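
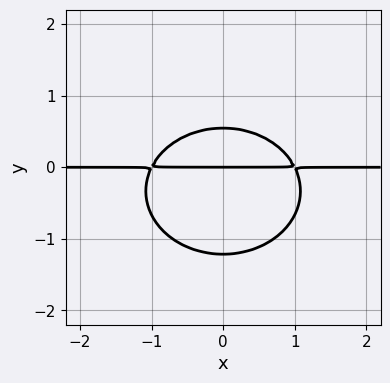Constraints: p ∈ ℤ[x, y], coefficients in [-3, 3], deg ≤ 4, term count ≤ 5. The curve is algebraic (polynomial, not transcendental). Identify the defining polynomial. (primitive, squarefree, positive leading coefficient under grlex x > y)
First, the degree is 3 — a generic line meets the curve in up to 3 points.
Next, symmetries: mirror symmetry x ↦ −x ⇒ only even powers of x.
Next, against the integer gridlines: the visible x-axis segment lies entirely on the curve; it meets the y-axis at y = 0 (among the integer gridlines).
Finally, together with the visible shape, these determine p as stated.

2*x^2*y + 3*y^3 + 2*y^2 - 2*y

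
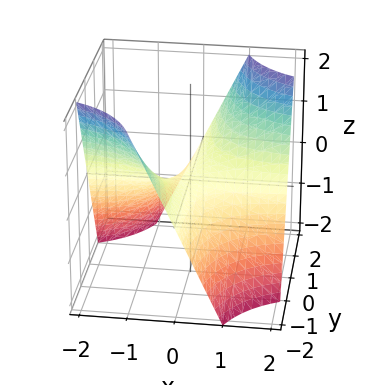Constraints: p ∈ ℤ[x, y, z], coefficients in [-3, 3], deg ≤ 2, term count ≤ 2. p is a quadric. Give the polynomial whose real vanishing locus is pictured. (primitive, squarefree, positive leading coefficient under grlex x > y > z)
x*y - z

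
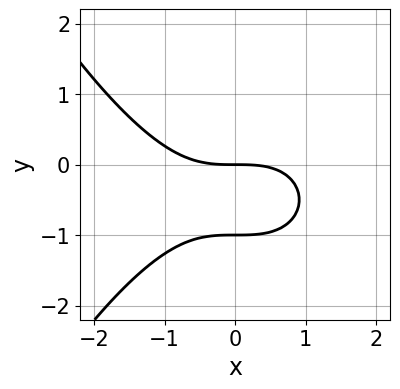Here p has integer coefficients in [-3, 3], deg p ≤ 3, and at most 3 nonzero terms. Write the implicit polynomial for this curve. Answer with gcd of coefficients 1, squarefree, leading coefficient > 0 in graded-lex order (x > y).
(a) Degree: a generic line meets the curve in up to 3 points, so deg p = 3.
(b) From the visible intercepts: one x-axis crossing is at x = 0; the y-axis gridline crossings are at y ∈ {-1, 0}.
(c) Solving for integer coefficients yields p as stated.

x^3 + 3*y^2 + 3*y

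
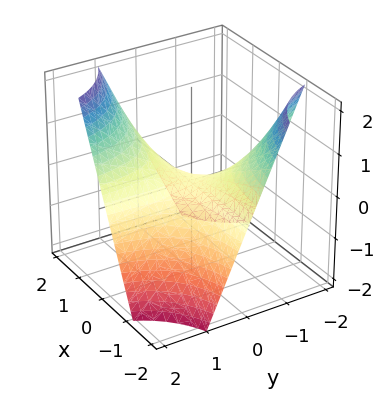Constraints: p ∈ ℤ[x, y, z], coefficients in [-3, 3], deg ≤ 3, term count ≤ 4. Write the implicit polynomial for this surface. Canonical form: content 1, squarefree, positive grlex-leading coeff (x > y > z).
First, deg p = 2.
Then, reading off the gridlines: every point of the x-axis in the box is on the surface; it crosses the z-axis at the gridline z = 0; every point of the y-axis in the box is on the surface.
Finally, putting this together gives p.

x*y - z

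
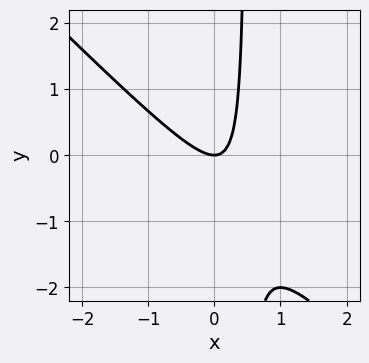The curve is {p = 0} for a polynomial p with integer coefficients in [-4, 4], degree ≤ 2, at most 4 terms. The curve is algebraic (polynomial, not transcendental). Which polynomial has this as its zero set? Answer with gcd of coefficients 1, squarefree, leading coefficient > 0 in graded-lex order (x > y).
2*x^2 + 2*x*y - y

(a) Degree: no degree-1 curve has this shape, so deg p = 2.
(b) Checking where it meets the axes: one x-axis crossing is at x = 0; one y-axis crossing is at y = 0.
(c) Assembling these constraints gives the stated polynomial.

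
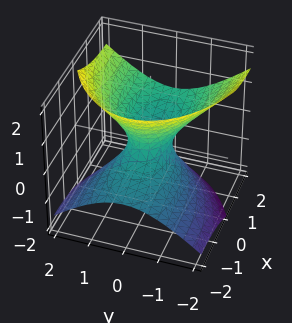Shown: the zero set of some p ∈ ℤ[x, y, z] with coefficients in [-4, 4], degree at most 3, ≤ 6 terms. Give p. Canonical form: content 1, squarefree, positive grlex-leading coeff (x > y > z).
First, deg p = 2.
Next, from the axis intercepts and sections: no z-intercept at any integer in the box; the x-axis gridline crossings are at x ∈ {-1, 1}.
Finally, these observations pin down the coefficients.

x^2 - 3*x*z + 3*y^2 - 3*z^2 - 1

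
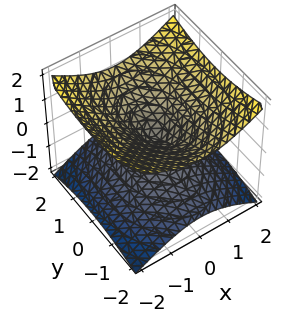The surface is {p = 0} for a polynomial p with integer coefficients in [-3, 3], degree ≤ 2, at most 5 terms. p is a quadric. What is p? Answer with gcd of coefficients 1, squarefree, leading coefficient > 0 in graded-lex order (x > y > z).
1. Degree: two nappes meeting at a single point; a quadric, so deg p = 2.
2. Symmetries: mirror symmetry y ↦ −y ⇒ only even powers of y; the x ↦ −x reflection is a symmetry, so x appears only in even powers; it's symmetric under z → −z, forcing even powers of z.
3. Observable constraints: one x-axis crossing is at x = 0; it crosses the y-axis at the gridline y = 0.
4. Matching integer coefficients to the picture gives p.

2*x^2 + y^2 - 3*z^2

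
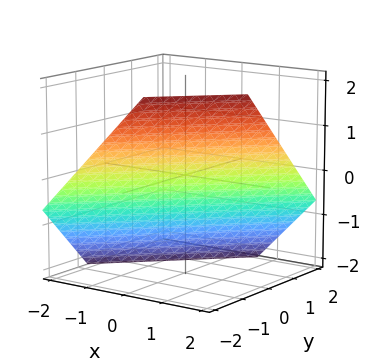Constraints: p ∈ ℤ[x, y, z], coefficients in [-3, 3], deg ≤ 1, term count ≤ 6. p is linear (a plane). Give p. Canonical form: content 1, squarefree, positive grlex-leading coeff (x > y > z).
3*x - 3*y - 3*z - 2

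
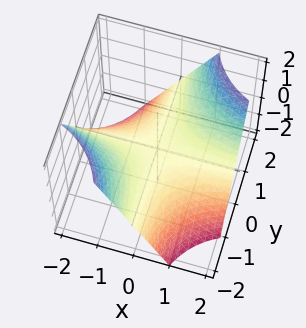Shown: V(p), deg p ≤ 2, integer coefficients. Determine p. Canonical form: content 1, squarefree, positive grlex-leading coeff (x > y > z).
x*y - z

1. deg p = 2. A saddle surface; a quadric.
2. Against the integer gridlines: the visible x-axis segment lies entirely on the surface; every point of the y-axis in the box is on the surface.
3. Solving for integer coefficients yields p as stated.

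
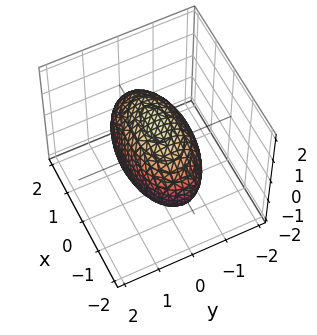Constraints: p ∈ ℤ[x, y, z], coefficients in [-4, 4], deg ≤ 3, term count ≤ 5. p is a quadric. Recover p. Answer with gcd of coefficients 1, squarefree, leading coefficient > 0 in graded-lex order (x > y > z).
x^2 + 3*y^2 + 2*z^2 - 3

(a) The degree is 2 — bounded and convex; a quadric.
(b) Symmetries: mirror symmetry y ↦ −y ⇒ only even powers of y; the z ↦ −z reflection is a symmetry, so z appears only in even powers; it's symmetric under x → −x, forcing even powers of x.
(c) Reading off the gridlines: among the integer gridlines, it crosses the y-axis at y ∈ {-1, 1}.
(d) Matching integer coefficients to the picture gives p.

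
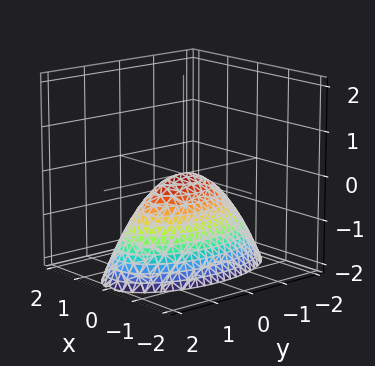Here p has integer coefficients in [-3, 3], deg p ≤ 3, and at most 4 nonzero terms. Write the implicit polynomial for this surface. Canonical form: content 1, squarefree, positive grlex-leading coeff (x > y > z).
3*x^2 + y^2 + 2*z

(a) The degree is 2 — a paraboloid; a quadric.
(b) Symmetries: mirror symmetry y ↦ −y ⇒ only even powers of y; mirror symmetry x ↦ −x ⇒ only even powers of x.
(c) Observable constraints: it meets the x-axis at x = 0 (among the integer gridlines); it crosses the z-axis at the gridline z = 0.
(d) Matching integer coefficients to the picture gives p.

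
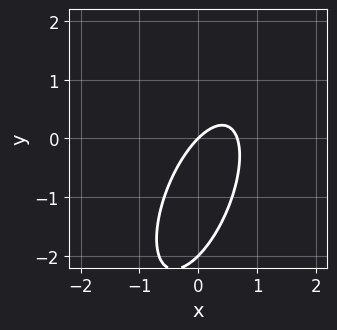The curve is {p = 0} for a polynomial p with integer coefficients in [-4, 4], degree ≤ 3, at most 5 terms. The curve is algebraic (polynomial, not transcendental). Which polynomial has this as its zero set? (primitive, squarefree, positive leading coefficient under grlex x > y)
3*x^2 - 2*x*y + y^2 - 2*x + 2*y

Degree: a generic line meets the curve in up to 2 points, so deg p = 2.
Observable constraints: among the integer gridlines, it crosses the y-axis at y ∈ {-2, 0}; one x-axis crossing is at x = 0.
These observations pin down the coefficients.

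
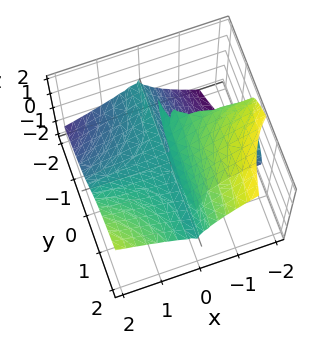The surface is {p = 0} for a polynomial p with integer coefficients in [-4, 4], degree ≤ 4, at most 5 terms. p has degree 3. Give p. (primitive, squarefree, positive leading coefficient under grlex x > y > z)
2*x^2*y - 2*z^3 - 3*x*z

First, the degree is 3 — a generic line meets the surface in up to 3 points.
Next, reading off the gridlines: every point of the y-axis in the box is on the surface; it meets the z-axis at z = 0 (among the integer gridlines); the visible x-axis segment lies entirely on the surface.
Finally, fitting integer coefficients to these (and the overall shape) gives p.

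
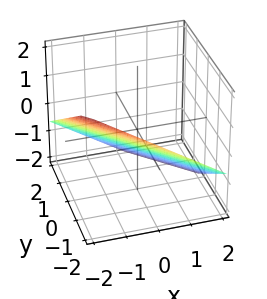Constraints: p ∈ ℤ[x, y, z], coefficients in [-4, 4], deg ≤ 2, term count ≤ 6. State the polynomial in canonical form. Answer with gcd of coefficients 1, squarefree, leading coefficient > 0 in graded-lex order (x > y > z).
1. The degree is 1 — the surface is flat (a plane).
2. Observable constraints: one x-axis crossing is at x = -1; one y-axis crossing is at y = -1.
3. Matching integer coefficients to the picture gives p.

2*x + 2*y + 3*z + 2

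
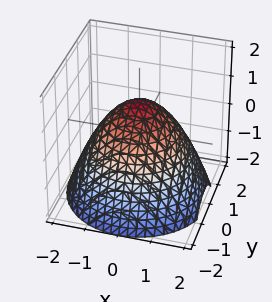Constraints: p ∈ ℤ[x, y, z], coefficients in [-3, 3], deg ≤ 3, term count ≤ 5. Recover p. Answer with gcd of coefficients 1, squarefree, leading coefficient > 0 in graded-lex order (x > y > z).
2*x^2 + 2*y^2 + 3*z - 3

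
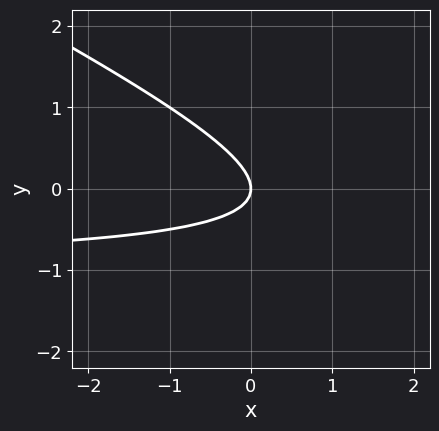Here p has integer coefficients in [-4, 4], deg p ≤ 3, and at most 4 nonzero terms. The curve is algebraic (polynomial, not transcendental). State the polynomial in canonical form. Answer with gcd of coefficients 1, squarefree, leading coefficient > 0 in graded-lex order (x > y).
x*y + 2*y^2 + x

Degree: the shape is more complex than any degree-1 curve, so deg p = 2.
From the axis intercepts and sections: it crosses the y-axis at the gridline y = 0; it crosses the x-axis at the gridline x = 0.
Together with the visible shape, these determine p as stated.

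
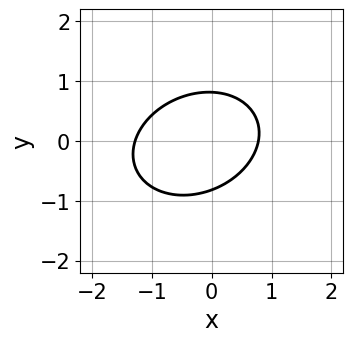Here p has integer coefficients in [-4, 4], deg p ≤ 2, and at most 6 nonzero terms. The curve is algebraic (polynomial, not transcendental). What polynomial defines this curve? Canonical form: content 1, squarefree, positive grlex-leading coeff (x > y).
2*x^2 - x*y + 3*y^2 + x - 2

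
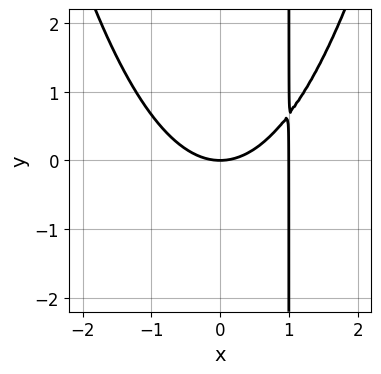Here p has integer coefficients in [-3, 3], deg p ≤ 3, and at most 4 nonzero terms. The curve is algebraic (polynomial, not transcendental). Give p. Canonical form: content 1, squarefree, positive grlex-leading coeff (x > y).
2*x^3 - 2*x^2 - 3*x*y + 3*y

First, degree: no degree-2 curve has this shape, so deg p = 3.
Then, from the axis intercepts and sections: among the integer gridlines, it crosses the x-axis at x ∈ {0, 1}; it crosses the y-axis at the gridline y = 0.
Finally, matching integer coefficients to the picture gives p.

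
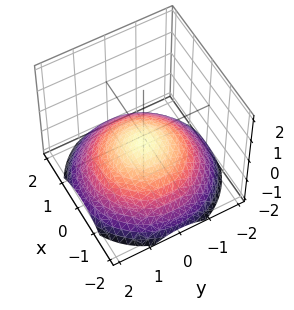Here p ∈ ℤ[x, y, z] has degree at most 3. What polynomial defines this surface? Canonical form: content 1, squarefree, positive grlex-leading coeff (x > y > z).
x^2 + y^2 + 3*z + 1

First, the degree is 2 — no degree-1 surface has this shape.
Then, symmetries: rotational symmetry about the z-axis ⇒ p depends on x, y only through x² + y².
Next, from the visible intercepts: a circular section at z = -1 has radius between 1 and 2; no x-intercept at any integer in the box.
Finally, matching integer coefficients to the picture gives p.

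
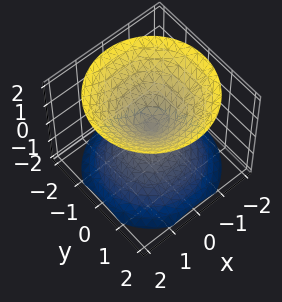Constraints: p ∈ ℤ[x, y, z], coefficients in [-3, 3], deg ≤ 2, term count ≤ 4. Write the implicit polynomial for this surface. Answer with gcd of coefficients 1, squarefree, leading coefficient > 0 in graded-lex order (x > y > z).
x^2 + y^2 - z^2

(a) The picture has 2 separate pieces.
(b) deg p = 2.
(c) Symmetries: mirror symmetry z ↦ −z ⇒ only even powers of z; every cross-section ⟂ z is a circle, so x, y appear only via x² + y².
(d) Observable constraints: a circular section at z = -1 has radius exactly 1; it crosses the x-axis at the gridline x = 0; one y-axis crossing is at y = 0; it meets the z-axis at z = 0 (among the integer gridlines).
(e) These observations pin down the coefficients.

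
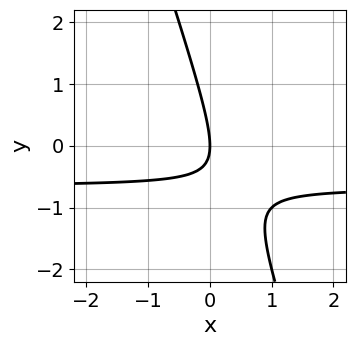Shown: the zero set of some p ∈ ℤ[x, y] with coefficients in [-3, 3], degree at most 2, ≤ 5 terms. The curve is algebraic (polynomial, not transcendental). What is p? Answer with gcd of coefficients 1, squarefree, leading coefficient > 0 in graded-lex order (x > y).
1. The degree is 2 — no degree-1 curve has this shape.
2. Against the integer gridlines: one y-axis crossing is at y = 0; one x-axis crossing is at x = 0.
3. The integer polynomial consistent with all of this is the stated p.

3*x*y + y^2 + 2*x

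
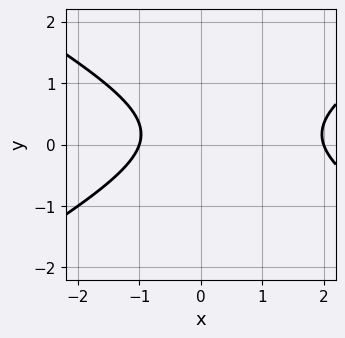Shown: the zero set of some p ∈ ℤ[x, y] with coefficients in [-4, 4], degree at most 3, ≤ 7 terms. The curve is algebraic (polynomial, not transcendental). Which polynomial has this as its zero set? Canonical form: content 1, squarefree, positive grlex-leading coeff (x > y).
x^2 - 3*y^2 - x + y - 2

(a) The degree is 2 — no degree-1 curve has this shape.
(b) From the axis intercepts and sections: the curve avoids every integer y-axis point in the box; among the integer gridlines, it crosses the x-axis at x ∈ {-1, 2}.
(c) The integer polynomial consistent with all of this is the stated p.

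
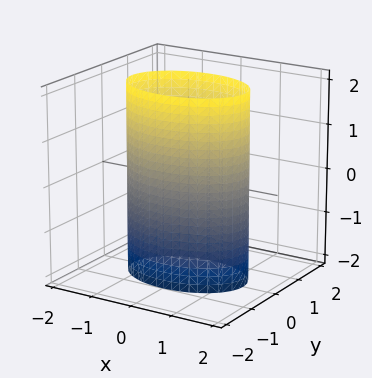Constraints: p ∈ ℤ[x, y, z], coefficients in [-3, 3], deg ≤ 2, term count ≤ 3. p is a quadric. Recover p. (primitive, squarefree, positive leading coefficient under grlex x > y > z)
x^2 + 2*y^2 - 2

First, the degree is 2 — constant cross-section along one axis; a quadric.
Next, symmetries: mirror symmetry z ↦ −z ⇒ only even powers of z; mirror symmetry y ↦ −y ⇒ only even powers of y; mirror symmetry x ↦ −x ⇒ only even powers of x.
Next, checking where it meets the axes: the y-axis gridline crossings are at y ∈ {-1, 1}; the surface avoids every integer z-axis point in the box.
Finally, solving for integer coefficients yields p as stated.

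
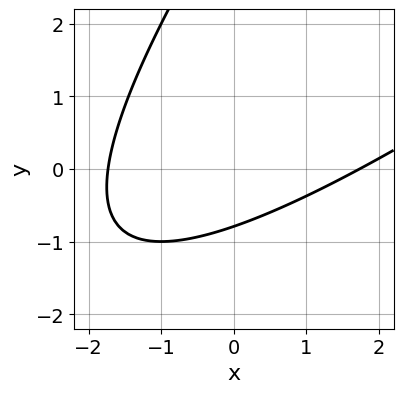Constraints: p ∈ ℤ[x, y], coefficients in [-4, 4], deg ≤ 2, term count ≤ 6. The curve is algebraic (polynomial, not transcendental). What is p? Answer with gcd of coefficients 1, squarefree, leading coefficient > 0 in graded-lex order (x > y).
1. The degree is 2 — no degree-1 curve has this shape.
2. The integer polynomial consistent with all of this is the stated p.

x^2 - 2*x*y + y^2 - 3*y - 3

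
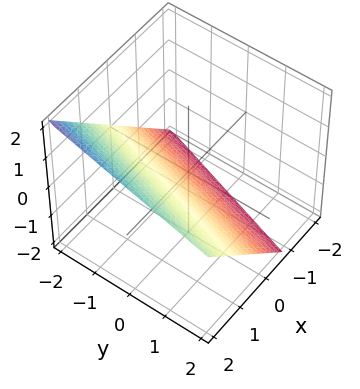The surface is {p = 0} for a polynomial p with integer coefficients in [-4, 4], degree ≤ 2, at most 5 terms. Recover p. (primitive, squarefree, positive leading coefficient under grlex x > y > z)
3*x - y - 3*z - 2

Degree: the surface is flat (a plane), so deg p = 1.
From the visible intercepts: it meets the y-axis at y = -2 (among the integer gridlines).
Solving for integer coefficients yields p as stated.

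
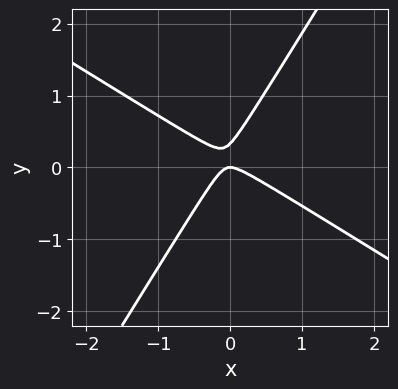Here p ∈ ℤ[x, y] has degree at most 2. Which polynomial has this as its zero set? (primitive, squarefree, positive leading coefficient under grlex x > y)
Degree: no degree-1 curve has this shape, so deg p = 2.
Reading off the gridlines: it meets the y-axis at y = 0 (among the integer gridlines); one x-axis crossing is at x = 0.
Matching integer coefficients to the picture gives p.

3*x^2 + 3*x*y - 3*y^2 + y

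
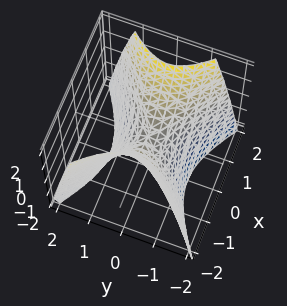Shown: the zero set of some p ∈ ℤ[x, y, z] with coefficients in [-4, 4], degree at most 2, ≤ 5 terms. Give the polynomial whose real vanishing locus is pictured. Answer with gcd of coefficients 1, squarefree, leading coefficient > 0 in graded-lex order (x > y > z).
(a) The degree is 2 — a saddle surface; a quadric.
(b) Symmetries: it's symmetric under y → −y, forcing even powers of y; mirror symmetry x ↦ −x ⇒ only even powers of x.
(c) Checking where it meets the axes: one z-axis crossing is at z = 0; it meets the x-axis at x = 0 (among the integer gridlines).
(d) Solving for integer coefficients yields p as stated.

2*x^2 - 3*y^2 - 2*z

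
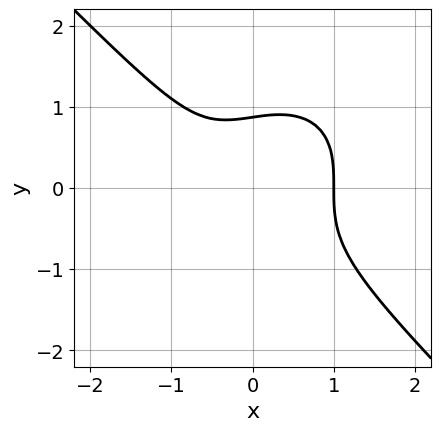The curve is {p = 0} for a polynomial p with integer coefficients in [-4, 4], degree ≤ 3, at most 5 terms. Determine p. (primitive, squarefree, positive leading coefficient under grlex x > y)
3*x^3 + 3*y^3 - x - 2

(a) deg p = 3. A generic line meets the curve in up to 3 points.
(b) Against the integer gridlines: it meets the x-axis at x = 1 (among the integer gridlines).
(c) Putting this together gives p.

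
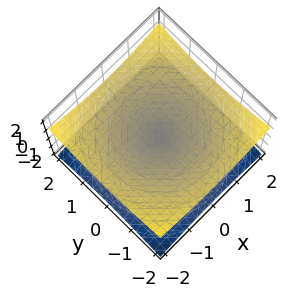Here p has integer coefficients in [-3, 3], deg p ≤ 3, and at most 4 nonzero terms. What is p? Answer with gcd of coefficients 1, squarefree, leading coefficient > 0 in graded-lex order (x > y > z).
First, deg p = 2.
Then, symmetries: mirror symmetry z ↦ −z ⇒ only even powers of z; every cross-section ⟂ z is a circle, so x, y appear only via x² + y².
Then, checking where it meets the axes: it crosses the z-axis at the gridline z = 0; it meets the x-axis at x = 0 (among the integer gridlines); a circular section at z = 1 has radius between 1 and 2.
Finally, the integer polynomial consistent with all of this is the stated p.

x^2 + y^2 - 3*z^2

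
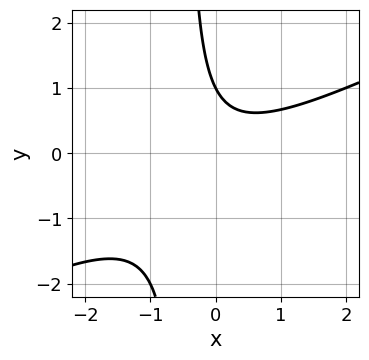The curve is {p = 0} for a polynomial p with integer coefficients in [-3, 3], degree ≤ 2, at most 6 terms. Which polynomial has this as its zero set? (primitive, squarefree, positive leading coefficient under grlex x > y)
x^2 - 2*x*y - y + 1

(a) The degree is 2 — a generic line meets the curve in up to 2 points.
(b) Reading off the gridlines: it misses every integer gridline on the x-axis; it crosses the y-axis at the gridline y = 1.
(c) Assembling these constraints gives the stated polynomial.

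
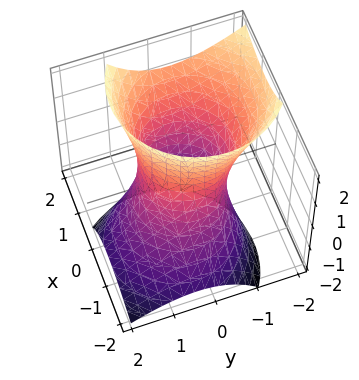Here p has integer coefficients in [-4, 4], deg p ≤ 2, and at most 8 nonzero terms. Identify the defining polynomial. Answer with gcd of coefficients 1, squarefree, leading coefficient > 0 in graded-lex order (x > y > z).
First, degree: the shape is more complex than any degree-1 surface, so deg p = 2.
Next, observable constraints: among the integer gridlines, it crosses the x-axis at x ∈ {-1, 1}; among the integer gridlines, it crosses the y-axis at y ∈ {-1, 1}; the surface avoids every integer z-axis point in the box.
Finally, matching integer coefficients to the picture gives p.

3*x^2 - 3*x*z + 3*y^2 + 2*y*z - z^2 - 3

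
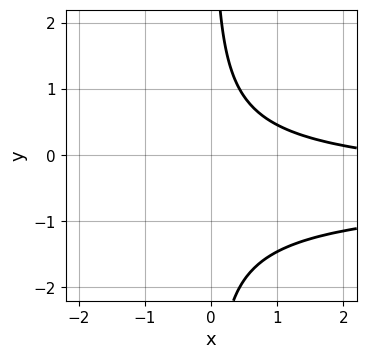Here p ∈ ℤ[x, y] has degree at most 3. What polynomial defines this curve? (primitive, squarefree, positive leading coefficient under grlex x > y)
3*x*y^2 + 3*x*y + x - 3

First, the degree is 3 — the shape is more complex than any degree-2 curve.
Next, from the axis intercepts and sections: it misses every integer gridline on the y-axis; it misses every integer gridline on the x-axis.
Finally, fitting integer coefficients to these (and the overall shape) gives p.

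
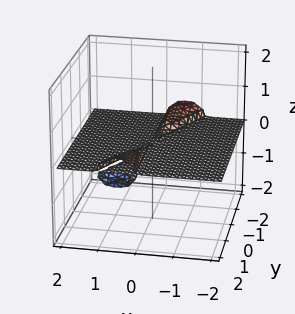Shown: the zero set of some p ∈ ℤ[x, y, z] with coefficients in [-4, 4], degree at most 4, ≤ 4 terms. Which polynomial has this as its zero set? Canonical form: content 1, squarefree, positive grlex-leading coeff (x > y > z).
1. There are 3 components. They look like related sheets of one shape, so recover p as a whole.
2. Degree: a generic line meets the surface in up to 3 points, so deg p = 3.
3. Reading off the gridlines: the visible y-axis segment lies entirely on the surface; every point of the x-axis in the box is on the surface; it meets the z-axis at z = 0 (among the integer gridlines).
4. Fitting integer coefficients to these (and the overall shape) gives p.

2*x^2*z - x*y*z + 3*z^3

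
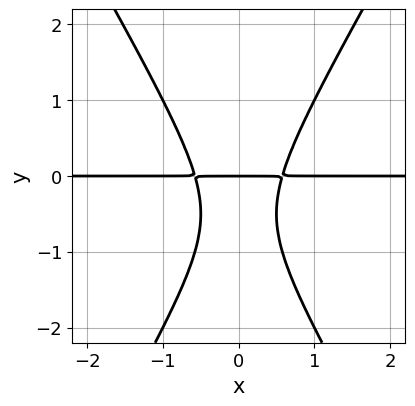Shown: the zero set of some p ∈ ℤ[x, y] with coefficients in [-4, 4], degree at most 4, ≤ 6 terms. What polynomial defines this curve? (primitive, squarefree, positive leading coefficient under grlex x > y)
1. Degree: the shape is more complex than any degree-2 curve, so deg p = 3.
2. Symmetries: mirror symmetry x ↦ −x ⇒ only even powers of x.
3. Checking where it meets the axes: every point of the x-axis in the box is on the curve; it crosses the y-axis at the gridline y = 0.
4. The integer polynomial consistent with all of this is the stated p.

3*x^2*y - y^3 - y^2 - y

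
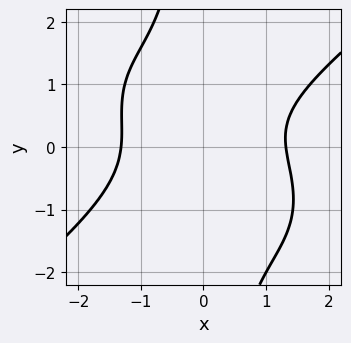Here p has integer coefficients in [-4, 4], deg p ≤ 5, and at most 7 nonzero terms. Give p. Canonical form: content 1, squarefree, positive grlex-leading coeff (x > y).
Degree: a generic line meets the curve in up to 4 points, so deg p = 4.
From the axis intercepts and sections: the curve avoids every integer y-axis point in the box.
Assembling these constraints gives the stated polynomial.

x^4 - 2*x*y^3 - 3*y^2 + y - 3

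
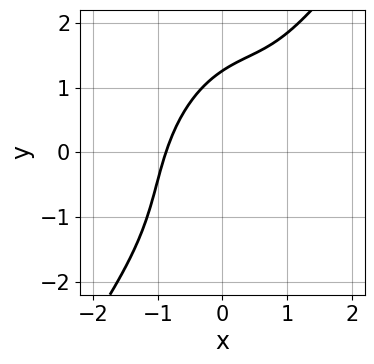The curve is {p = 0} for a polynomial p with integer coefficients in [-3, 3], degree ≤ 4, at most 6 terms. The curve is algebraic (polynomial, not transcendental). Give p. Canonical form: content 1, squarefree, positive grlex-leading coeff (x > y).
3*x^3 - 3*x^2*y + 2*x*y^2 - y^3 + 2

First, deg p = 3. A generic line meets the curve in up to 3 points.
Finally, matching integer coefficients to the picture gives p.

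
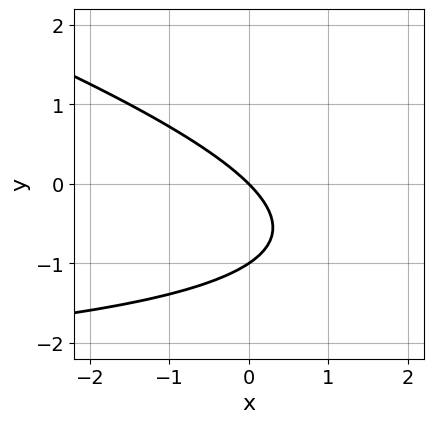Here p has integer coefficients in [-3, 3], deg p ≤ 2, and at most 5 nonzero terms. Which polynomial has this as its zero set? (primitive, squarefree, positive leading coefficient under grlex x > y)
(a) Degree: the shape is more complex than any degree-1 curve, so deg p = 2.
(b) Against the integer gridlines: among the integer gridlines, it crosses the y-axis at y ∈ {-1, 0}; one x-axis crossing is at x = 0.
(c) Matching integer coefficients to the picture gives p.

x*y + 3*y^2 + 3*x + 3*y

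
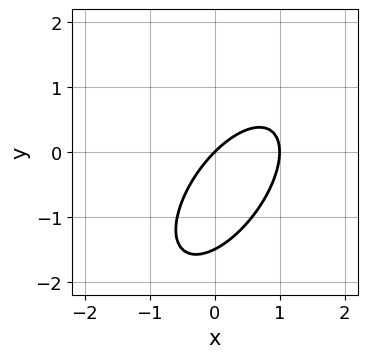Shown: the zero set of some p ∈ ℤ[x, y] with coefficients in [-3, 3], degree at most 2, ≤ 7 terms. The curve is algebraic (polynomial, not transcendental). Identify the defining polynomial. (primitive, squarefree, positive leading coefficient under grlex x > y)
(a) Degree: a generic line meets the curve in up to 2 points, so deg p = 2.
(b) From the visible intercepts: the x-axis gridline crossings are at x ∈ {0, 1}; it crosses the y-axis at the gridline y = 0.
(c) These observations pin down the coefficients.

3*x^2 - 3*x*y + 2*y^2 - 3*x + 3*y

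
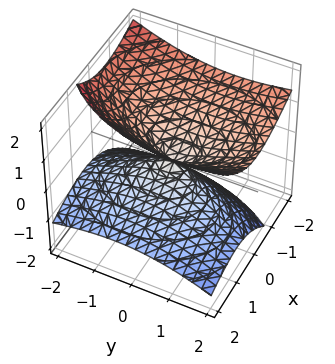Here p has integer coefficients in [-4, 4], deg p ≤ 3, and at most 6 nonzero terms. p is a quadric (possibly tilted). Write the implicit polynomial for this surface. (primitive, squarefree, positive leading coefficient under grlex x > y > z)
2*x^2 + 2*x*z + y^2 - y*z - 3*z^2

(a) The picture has 2 separate pieces. Treating them together as one polynomial.
(b) Degree: the shape is more complex than any degree-1 surface, so deg p = 2.
(c) From the visible intercepts: it crosses the z-axis at the gridline z = 0; one x-axis crossing is at x = 0; it meets the y-axis at y = 0 (among the integer gridlines).
(d) Putting this together gives p.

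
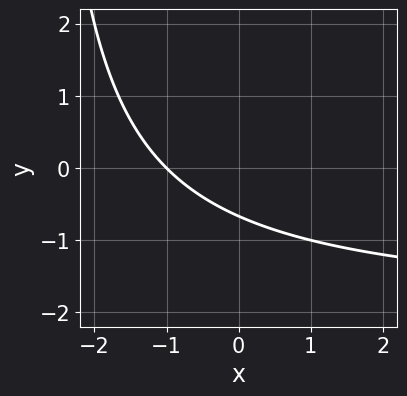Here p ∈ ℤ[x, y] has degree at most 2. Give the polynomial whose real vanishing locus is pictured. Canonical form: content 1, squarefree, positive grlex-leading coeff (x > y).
x*y + 2*x + 3*y + 2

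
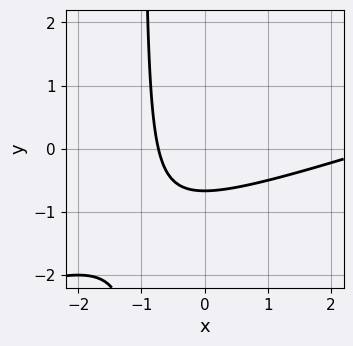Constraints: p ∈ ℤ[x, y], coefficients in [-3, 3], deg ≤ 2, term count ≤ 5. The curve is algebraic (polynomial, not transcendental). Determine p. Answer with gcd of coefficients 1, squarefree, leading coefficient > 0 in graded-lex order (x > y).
1. deg p = 2. A generic line meets the curve in up to 2 points.
2. Solving for integer coefficients yields p as stated.

x^2 - 3*x*y - 2*x - 3*y - 2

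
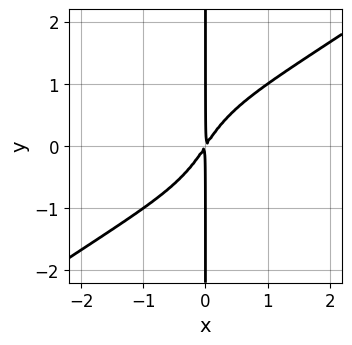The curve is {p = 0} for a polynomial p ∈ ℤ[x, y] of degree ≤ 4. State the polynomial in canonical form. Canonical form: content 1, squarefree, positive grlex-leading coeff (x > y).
The degree is 4 — the shape is more complex than any degree-3 curve.
Checking where it meets the axes: the visible y-axis segment lies entirely on the curve.
Assembling these constraints gives the stated polynomial.

x^3*y - 2*x*y^3 + 3*x^2 - 2*x*y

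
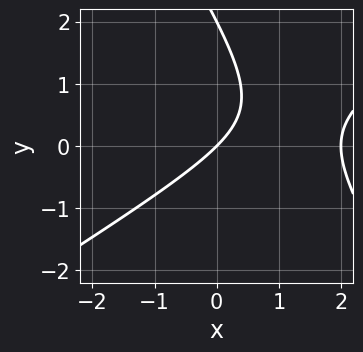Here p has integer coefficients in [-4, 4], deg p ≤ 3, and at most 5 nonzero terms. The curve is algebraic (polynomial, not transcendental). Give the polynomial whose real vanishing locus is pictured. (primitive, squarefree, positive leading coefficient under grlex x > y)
x^2 - x*y - y^2 - 2*x + 2*y

1. deg p = 2. A generic line meets the curve in up to 2 points.
2. Reading off the gridlines: among the integer gridlines, it crosses the x-axis at x ∈ {0, 2}; among the integer gridlines, it crosses the y-axis at y ∈ {0, 2}.
3. The integer polynomial consistent with all of this is the stated p.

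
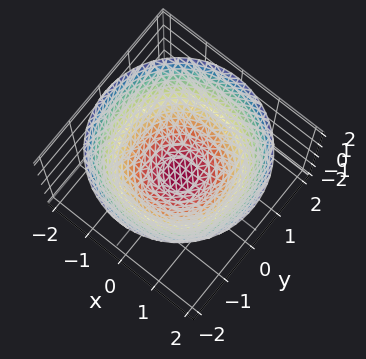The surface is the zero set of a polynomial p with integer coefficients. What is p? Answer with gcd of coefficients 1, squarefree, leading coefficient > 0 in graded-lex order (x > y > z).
2*x^2 + 2*y^2 - 3*z - 2

The degree is 2 — a generic line meets the surface in up to 2 points.
Symmetry: the surface is invariant under rotation about z: p = q(x² + y², z).
Reading off the gridlines: among the integer gridlines, it crosses the y-axis at y ∈ {-1, 1}; a circular section at z = 0 has radius exactly 1.
These observations pin down the coefficients.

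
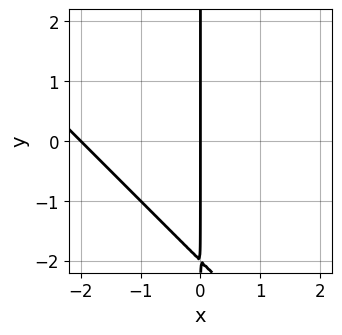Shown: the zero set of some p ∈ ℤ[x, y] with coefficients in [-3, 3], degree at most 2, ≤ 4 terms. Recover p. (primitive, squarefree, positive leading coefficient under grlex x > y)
First, deg p = 2. No degree-1 curve has this shape.
Then, checking where it meets the axes: every point of the y-axis in the box is on the curve; among the integer gridlines, it crosses the x-axis at x ∈ {-2, 0}.
Finally, assembling these constraints gives the stated polynomial.

x^2 + x*y + 2*x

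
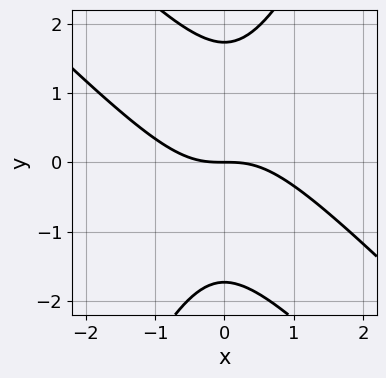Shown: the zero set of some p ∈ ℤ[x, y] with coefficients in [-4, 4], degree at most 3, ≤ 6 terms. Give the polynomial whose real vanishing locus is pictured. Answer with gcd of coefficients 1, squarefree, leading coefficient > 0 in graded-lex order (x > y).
The degree is 3 — a generic line meets the curve in up to 3 points.
Reading off the gridlines: it crosses the x-axis at the gridline x = 0; one y-axis crossing is at y = 0.
Assembling these constraints gives the stated polynomial.

2*x^3 + 3*x^2*y - y^3 + 3*y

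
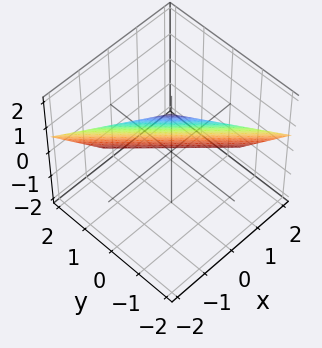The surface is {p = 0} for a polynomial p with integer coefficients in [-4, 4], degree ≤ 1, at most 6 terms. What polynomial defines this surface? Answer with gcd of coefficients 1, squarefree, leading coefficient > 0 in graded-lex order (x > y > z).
(a) The degree is 1 — every cross-section is a straight line — this is a plane.
(b) From the axis intercepts and sections: it crosses the x-axis at the gridline x = 1; one y-axis crossing is at y = 1.
(c) These observations pin down the coefficients.

2*x + 2*y + 3*z - 2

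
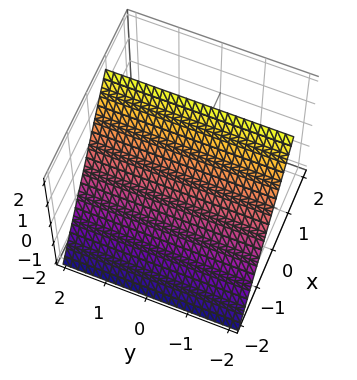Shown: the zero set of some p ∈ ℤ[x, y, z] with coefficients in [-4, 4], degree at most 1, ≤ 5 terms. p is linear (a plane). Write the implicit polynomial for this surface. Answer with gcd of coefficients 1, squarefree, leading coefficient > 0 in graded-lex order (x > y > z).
(a) deg p = 1.
(b) From the visible intercepts: it meets the z-axis at z = 1 (among the integer gridlines); no y-intercept at any integer in the box.
(c) Matching integer coefficients to the picture gives p.

3*x - 2*z + 2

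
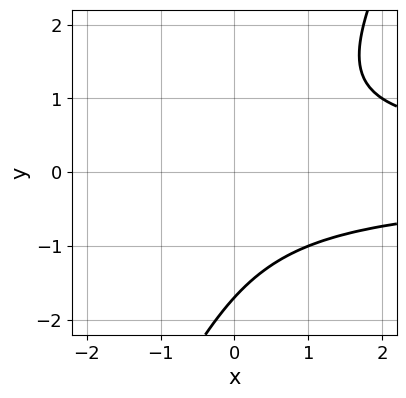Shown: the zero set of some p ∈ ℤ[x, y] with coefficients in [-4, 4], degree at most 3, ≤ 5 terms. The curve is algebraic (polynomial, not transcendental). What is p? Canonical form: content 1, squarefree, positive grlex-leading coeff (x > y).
The degree is 3 — the shape is more complex than any degree-2 curve.
Against the integer gridlines: it misses every integer gridline on the x-axis.
These observations pin down the coefficients.

2*x*y^2 - y^3 - y^2 - 2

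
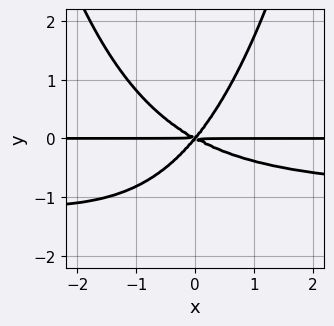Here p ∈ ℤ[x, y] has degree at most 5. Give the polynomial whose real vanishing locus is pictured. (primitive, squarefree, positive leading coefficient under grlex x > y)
2*x^2*y^2 + 2*x^2*y + 2*x*y^2 - 3*y^3

First, degree: no degree-3 curve has this shape, so deg p = 4.
Then, reading off the gridlines: the visible x-axis segment lies entirely on the curve; it meets the y-axis at y = 0 (among the integer gridlines).
Finally, together with the visible shape, these determine p as stated.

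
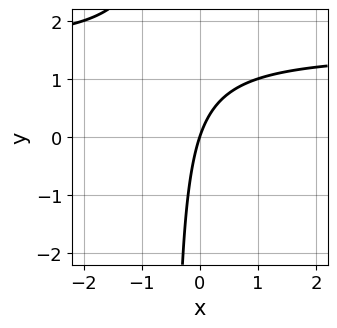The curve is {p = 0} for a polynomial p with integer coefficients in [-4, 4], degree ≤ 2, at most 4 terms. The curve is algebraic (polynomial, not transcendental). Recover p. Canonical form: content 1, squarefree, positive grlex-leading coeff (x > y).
2*x*y - 3*x + y

(a) deg p = 2. A generic line meets the curve in up to 2 points.
(b) From the visible intercepts: it meets the y-axis at y = 0 (among the integer gridlines); it meets the x-axis at x = 0 (among the integer gridlines).
(c) The integer polynomial consistent with all of this is the stated p.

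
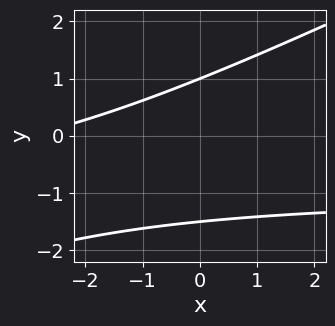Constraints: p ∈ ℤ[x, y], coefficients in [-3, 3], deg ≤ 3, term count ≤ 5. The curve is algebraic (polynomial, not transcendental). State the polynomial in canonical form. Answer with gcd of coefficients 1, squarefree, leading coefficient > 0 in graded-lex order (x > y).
x*y - 2*y^2 + x - y + 3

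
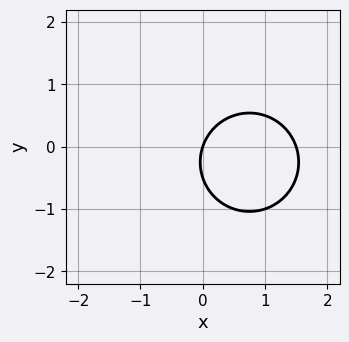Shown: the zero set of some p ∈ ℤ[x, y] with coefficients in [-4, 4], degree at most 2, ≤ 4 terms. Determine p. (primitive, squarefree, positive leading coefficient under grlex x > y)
2*x^2 + 2*y^2 - 3*x + y

First, degree: the shape is more complex than any degree-1 curve, so deg p = 2.
Next, from the visible intercepts: one y-axis crossing is at y = 0; it meets the x-axis at x = 0 (among the integer gridlines).
Finally, putting this together gives p.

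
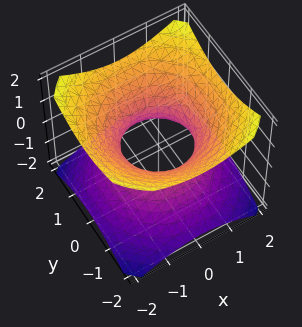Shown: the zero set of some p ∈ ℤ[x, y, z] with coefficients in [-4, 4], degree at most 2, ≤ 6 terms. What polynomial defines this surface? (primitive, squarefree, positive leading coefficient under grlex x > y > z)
1. deg p = 2. The shape is more complex than any degree-1 surface.
2. By symmetry, the surface is invariant under rotation about z: p = q(x² + y², z).
3. From the axis intercepts and sections: a circular section at z = -1 has radius between 1 and 2; the x-axis gridline crossings are at x ∈ {-1, 1}; among the integer gridlines, it crosses the y-axis at y ∈ {-1, 1}; the surface avoids every integer z-axis point in the box.
4. Putting this together gives p.

2*x^2 + 2*y^2 - 3*z^2 - 2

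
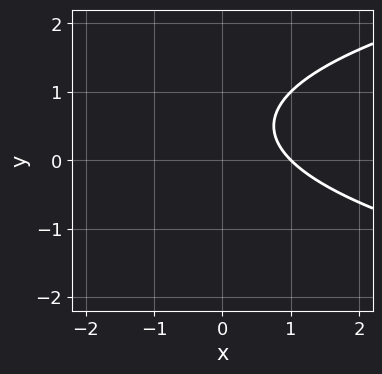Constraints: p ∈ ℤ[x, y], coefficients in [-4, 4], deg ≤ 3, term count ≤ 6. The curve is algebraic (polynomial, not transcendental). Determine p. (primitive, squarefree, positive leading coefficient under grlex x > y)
y^2 - x - y + 1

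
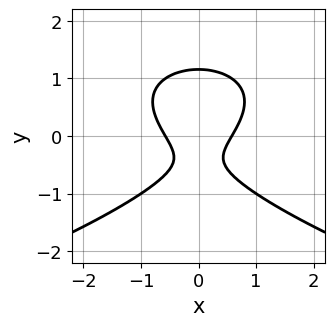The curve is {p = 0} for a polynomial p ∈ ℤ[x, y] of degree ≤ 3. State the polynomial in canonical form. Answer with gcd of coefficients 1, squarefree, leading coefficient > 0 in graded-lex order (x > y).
3*y^3 + 3*x^2 - y^2 - 2*y - 1

deg p = 3. A generic line meets the curve in up to 3 points.
Symmetries: it's symmetric under x → −x, forcing even powers of x.
These observations pin down the coefficients.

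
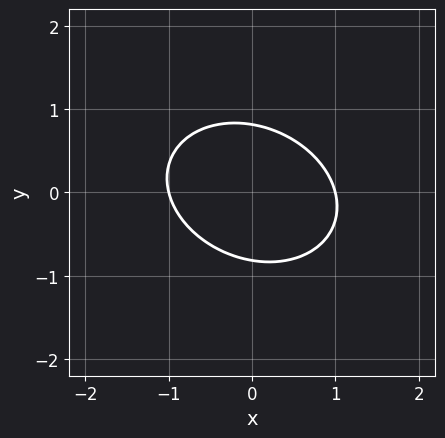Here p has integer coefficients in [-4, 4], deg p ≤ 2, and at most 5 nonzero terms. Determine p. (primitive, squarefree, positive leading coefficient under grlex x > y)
First, degree: a generic line meets the curve in up to 2 points, so deg p = 2.
Next, reading off the gridlines: among the integer gridlines, it crosses the x-axis at x ∈ {-1, 1}.
Finally, matching integer coefficients to the picture gives p.

2*x^2 + x*y + 3*y^2 - 2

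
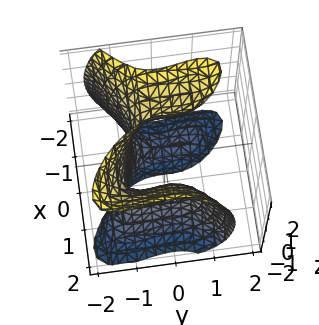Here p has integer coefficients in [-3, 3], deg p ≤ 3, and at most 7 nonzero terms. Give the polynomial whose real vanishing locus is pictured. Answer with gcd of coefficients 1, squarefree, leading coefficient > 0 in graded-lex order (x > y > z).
3*x^3 - 3*x*y^2 - 2*x*z^2 - 3*y^3 - 2

1. deg p = 3.
2. From the axis intercepts and sections: no z-intercept at any integer in the box.
3. These observations pin down the coefficients.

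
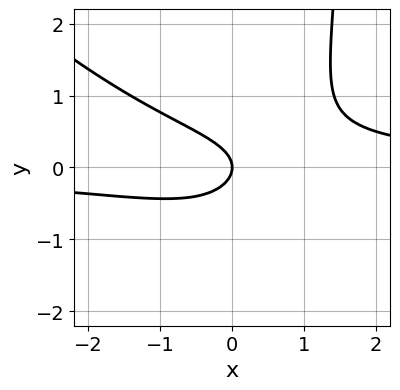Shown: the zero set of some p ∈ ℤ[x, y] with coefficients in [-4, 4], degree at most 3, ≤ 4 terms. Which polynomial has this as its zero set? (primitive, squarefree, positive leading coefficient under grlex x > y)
(a) deg p = 3.
(b) Reading off the gridlines: it meets the y-axis at y = 0 (among the integer gridlines); one x-axis crossing is at x = 0.
(c) These observations pin down the coefficients.

x^2*y + x*y^2 - 2*y^2 - x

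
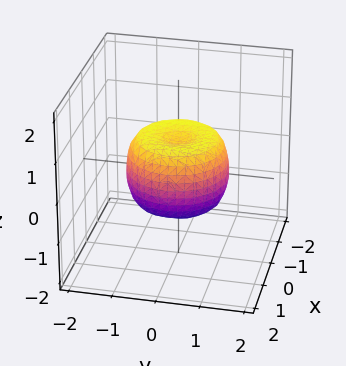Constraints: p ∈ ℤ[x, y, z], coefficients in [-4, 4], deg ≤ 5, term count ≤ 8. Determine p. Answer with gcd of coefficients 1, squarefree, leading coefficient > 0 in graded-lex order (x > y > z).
2*x^4 + 4*x^2*y^2 + 2*y^4 - 2*x^2 - 2*y^2 + 2*z^2 - 1

The degree is 4 — a generic line meets the surface in up to 4 points.
By symmetry, every cross-section ⟂ z is a circle, so x, y appear only via x² + y².
Checking where it meets the axes: a circular section at z = 0 has radius between 1 and 2.
Putting this together gives p.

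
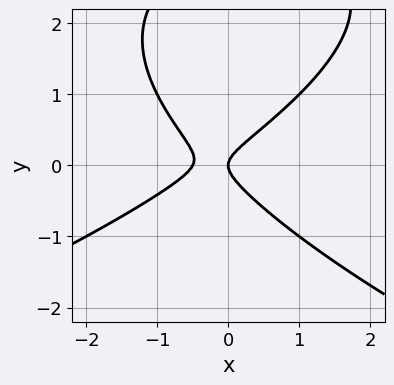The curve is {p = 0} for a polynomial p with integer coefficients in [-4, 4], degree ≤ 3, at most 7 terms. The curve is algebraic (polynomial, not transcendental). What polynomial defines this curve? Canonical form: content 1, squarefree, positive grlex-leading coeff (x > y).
First, the degree is 3 — no degree-2 curve has this shape.
Then, checking where it meets the axes: it meets the x-axis at x = 0 (among the integer gridlines); one y-axis crossing is at y = 0.
Finally, these observations pin down the coefficients.

y^3 + 2*x^2 - x*y - 3*y^2 + x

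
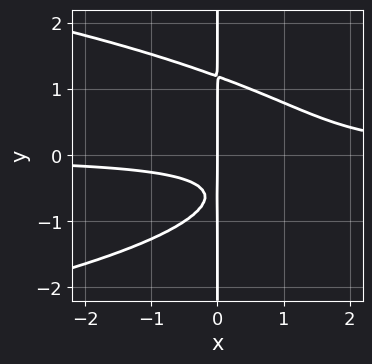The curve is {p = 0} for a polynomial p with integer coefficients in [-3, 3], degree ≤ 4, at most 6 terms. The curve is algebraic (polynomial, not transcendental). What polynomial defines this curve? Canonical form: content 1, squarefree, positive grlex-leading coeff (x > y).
1. deg p = 4. No degree-3 curve has this shape.
2. From the axis intercepts and sections: it crosses the x-axis at the gridline x = 0; the visible y-axis segment lies entirely on the curve.
3. Fitting integer coefficients to these (and the overall shape) gives p.

2*x*y^3 + 2*x^2*y - 2*x*y - x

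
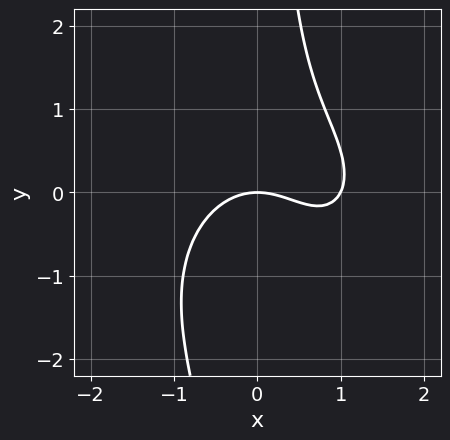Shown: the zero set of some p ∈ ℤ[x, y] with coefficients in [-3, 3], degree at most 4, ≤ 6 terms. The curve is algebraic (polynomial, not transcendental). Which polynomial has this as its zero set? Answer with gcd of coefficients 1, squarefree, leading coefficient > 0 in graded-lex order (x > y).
2*x^3 + 2*x*y^2 - 2*x^2 + 2*x*y - 3*y

First, deg p = 3. No degree-2 curve has this shape.
Next, from the visible intercepts: it meets the y-axis at y = 0 (among the integer gridlines); the x-axis gridline crossings are at x ∈ {0, 1}.
Finally, these observations pin down the coefficients.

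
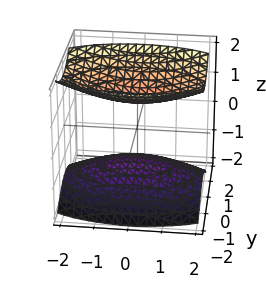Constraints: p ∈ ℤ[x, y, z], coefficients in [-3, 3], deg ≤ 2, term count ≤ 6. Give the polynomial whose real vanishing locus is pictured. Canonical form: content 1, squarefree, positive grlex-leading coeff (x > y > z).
First, I count 2 distinct pieces. They look like related sheets of one shape, so recover p as a whole.
Then, degree: two separate bowl-shaped sheets opening away from each other; a quadric, so deg p = 2.
Then, symmetries: the z ↦ −z reflection is a symmetry, so z appears only in even powers; the x ↦ −x reflection is a symmetry, so x appears only in even powers; mirror symmetry y ↦ −y ⇒ only even powers of y.
Next, checking where it meets the axes: no x-intercept at any integer in the box; the surface avoids every integer y-axis point in the box; among the integer gridlines, it crosses the z-axis at z ∈ {-1, 1}.
Finally, together with the visible shape, these determine p as stated.

x^2 + 3*y^2 - 3*z^2 + 3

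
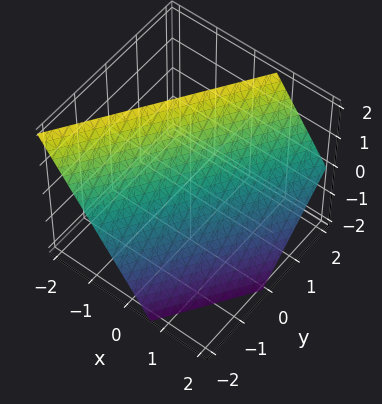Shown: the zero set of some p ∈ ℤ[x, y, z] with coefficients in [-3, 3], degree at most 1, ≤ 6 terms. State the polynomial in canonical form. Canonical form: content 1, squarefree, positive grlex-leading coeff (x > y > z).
The degree is 1 — every cross-section is a straight line — this is a plane.
From the axis intercepts and sections: it meets the y-axis at y = -1 (among the integer gridlines); one z-axis crossing is at z = 1.
Together with the visible shape, these determine p as stated.

3*x - 2*y + 2*z - 2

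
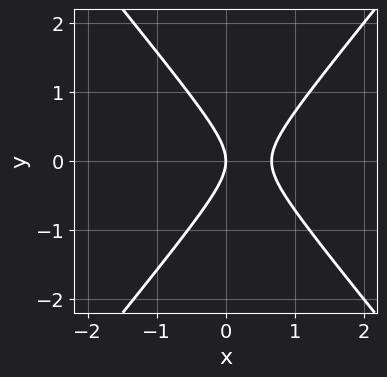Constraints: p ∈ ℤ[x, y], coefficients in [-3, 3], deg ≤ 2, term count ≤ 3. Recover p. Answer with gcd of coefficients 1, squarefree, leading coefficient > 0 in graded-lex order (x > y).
3*x^2 - 2*y^2 - 2*x

(a) Degree: a generic line meets the curve in up to 2 points, so deg p = 2.
(b) Symmetries: the y ↦ −y reflection is a symmetry, so y appears only in even powers.
(c) Observable constraints: it crosses the x-axis at the gridline x = 0; it meets the y-axis at y = 0 (among the integer gridlines).
(d) Putting this together gives p.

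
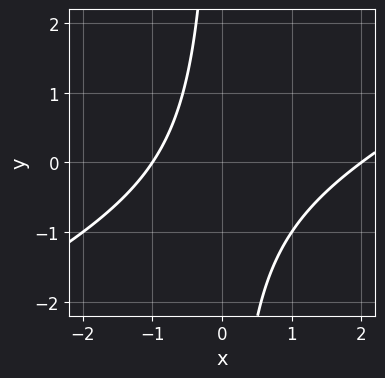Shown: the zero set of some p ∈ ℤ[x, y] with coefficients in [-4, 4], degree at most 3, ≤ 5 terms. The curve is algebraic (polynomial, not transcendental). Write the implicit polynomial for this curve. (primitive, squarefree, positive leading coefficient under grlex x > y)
deg p = 2. The shape is more complex than any degree-1 curve.
From the visible intercepts: it misses every integer gridline on the y-axis; among the integer gridlines, it crosses the x-axis at x ∈ {-1, 2}.
Putting this together gives p.

x^2 - 2*x*y - x - 2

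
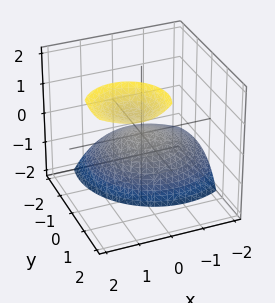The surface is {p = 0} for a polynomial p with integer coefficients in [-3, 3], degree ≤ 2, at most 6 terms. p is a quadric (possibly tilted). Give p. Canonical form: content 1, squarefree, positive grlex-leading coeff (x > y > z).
First, the picture has 2 separate pieces. They look like related sheets of one shape, so recover p as a whole.
Next, the degree is 2 — no degree-1 surface has this shape.
Next, against the integer gridlines: it meets the x-axis at x = 0 (among the integer gridlines); it meets the z-axis at z = 0 (among the integer gridlines); it crosses the y-axis at the gridline y = 0.
Finally, solving for integer coefficients yields p as stated.

2*x^2 - 2*x*z + 2*y^2 - 3*y*z + 2*z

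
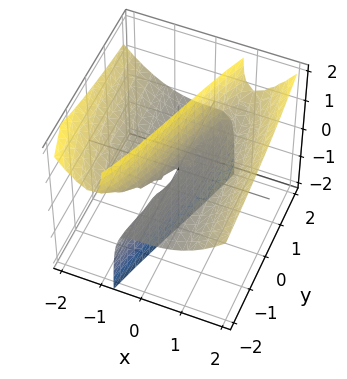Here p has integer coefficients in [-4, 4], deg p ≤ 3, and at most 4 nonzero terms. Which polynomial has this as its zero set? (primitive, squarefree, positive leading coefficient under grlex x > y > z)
x^3 - 3*x*z + y*z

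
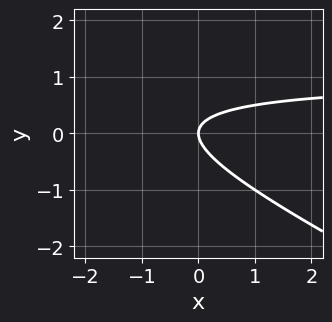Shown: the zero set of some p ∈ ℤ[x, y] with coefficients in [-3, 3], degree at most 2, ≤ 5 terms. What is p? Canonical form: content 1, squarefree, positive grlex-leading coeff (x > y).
1. deg p = 2. The shape is more complex than any degree-1 curve.
2. Checking where it meets the axes: it meets the y-axis at y = 0 (among the integer gridlines); it meets the x-axis at x = 0 (among the integer gridlines).
3. Assembling these constraints gives the stated polynomial.

x*y + 2*y^2 - x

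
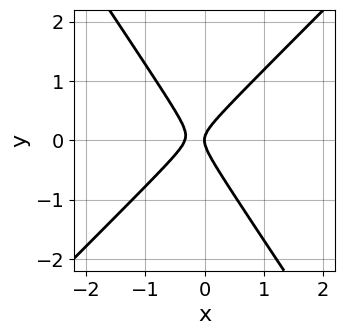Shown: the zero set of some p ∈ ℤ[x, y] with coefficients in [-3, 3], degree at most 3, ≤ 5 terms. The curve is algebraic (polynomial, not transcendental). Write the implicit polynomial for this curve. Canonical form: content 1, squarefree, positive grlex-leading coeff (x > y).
3*x^2 - x*y - 2*y^2 + x

deg p = 2. A generic line meets the curve in up to 2 points.
From the visible intercepts: one x-axis crossing is at x = 0; one y-axis crossing is at y = 0.
Together with the visible shape, these determine p as stated.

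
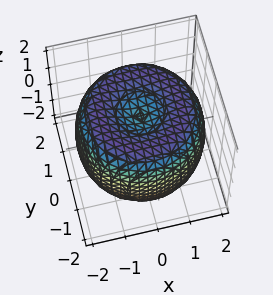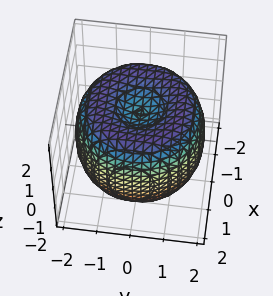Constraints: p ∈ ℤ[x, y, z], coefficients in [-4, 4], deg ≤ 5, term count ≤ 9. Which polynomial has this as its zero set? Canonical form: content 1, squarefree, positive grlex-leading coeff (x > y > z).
1. The degree is 4 — the shape is more complex than any degree-3 surface.
2. By symmetry, the surface is invariant under rotation about z: p = q(x² + y², z).
3. Checking where it meets the axes: a circular section at z = -1 has radius between 1 and 2; among the integer gridlines, it crosses the z-axis at z ∈ {-1, 1}.
4. Solving for integer coefficients yields p as stated.

x^4 + 2*x^2*y^2 + y^4 - 3*x^2 - 3*y^2 + 2*z^2 - 2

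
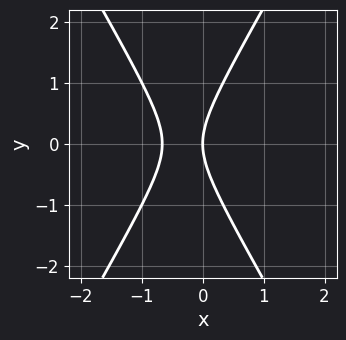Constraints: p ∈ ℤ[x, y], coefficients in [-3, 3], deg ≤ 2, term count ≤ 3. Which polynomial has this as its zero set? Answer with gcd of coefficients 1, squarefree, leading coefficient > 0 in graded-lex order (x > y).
3*x^2 - y^2 + 2*x

Degree: a generic line meets the curve in up to 2 points, so deg p = 2.
Symmetries: it's symmetric under y → −y, forcing even powers of y.
Observable constraints: it meets the x-axis at x = 0 (among the integer gridlines); one y-axis crossing is at y = 0.
Putting this together gives p.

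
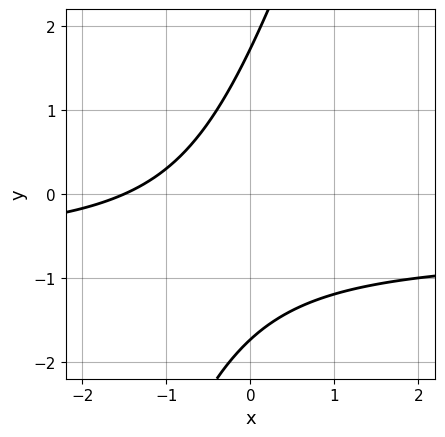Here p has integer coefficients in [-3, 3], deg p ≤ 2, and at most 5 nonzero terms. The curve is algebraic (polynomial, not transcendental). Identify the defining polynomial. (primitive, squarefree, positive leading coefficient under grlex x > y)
First, deg p = 2. The shape is more complex than any degree-1 curve.
Finally, the integer polynomial consistent with all of this is the stated p.

3*x*y - y^2 + 2*x + 3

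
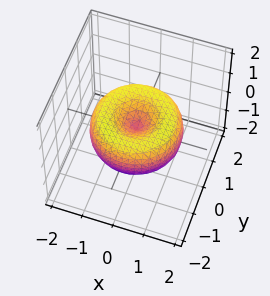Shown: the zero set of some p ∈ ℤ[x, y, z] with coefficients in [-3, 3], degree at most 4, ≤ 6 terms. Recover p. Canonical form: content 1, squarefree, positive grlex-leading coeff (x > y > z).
(a) deg p = 4.
(b) By symmetry, the z-axis is an axis of rotation, so x and y enter only as x² + y².
(c) From the visible intercepts: one x-axis crossing is at x = 0; a circular section at z = 0 has radius between 1 and 2; one y-axis crossing is at y = 0.
(d) Together with the visible shape, these determine p as stated.

x^4 + 2*x^2*y^2 + y^4 - 2*x^2 - 2*y^2 + 2*z^2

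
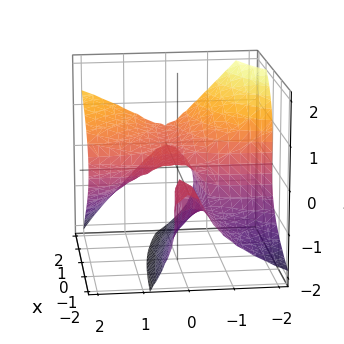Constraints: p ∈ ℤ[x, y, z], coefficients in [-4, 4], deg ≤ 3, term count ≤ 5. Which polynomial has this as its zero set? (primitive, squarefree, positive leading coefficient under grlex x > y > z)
2*x*y^2 - 2*y*z^2 - 2*z^3 + x*z - 3*z^2

deg p = 3. A generic line meets the surface in up to 3 points.
Checking where it meets the axes: the visible y-axis segment lies entirely on the surface; every point of the x-axis in the box is on the surface.
Matching integer coefficients to the picture gives p.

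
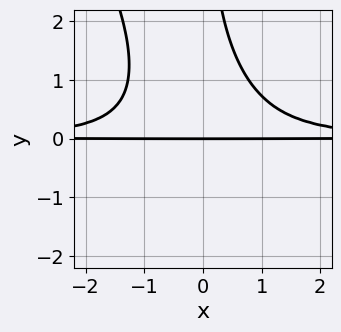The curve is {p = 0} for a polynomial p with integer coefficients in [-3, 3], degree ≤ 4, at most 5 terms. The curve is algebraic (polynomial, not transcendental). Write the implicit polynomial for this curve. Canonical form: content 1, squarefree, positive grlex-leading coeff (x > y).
(a) deg p = 4. A generic line meets the curve in up to 4 points.
(b) From the axis intercepts and sections: it crosses the y-axis at the gridline y = 0; every point of the x-axis in the box is on the curve.
(c) Matching integer coefficients to the picture gives p.

2*x^2*y^2 + x*y^3 - 2*y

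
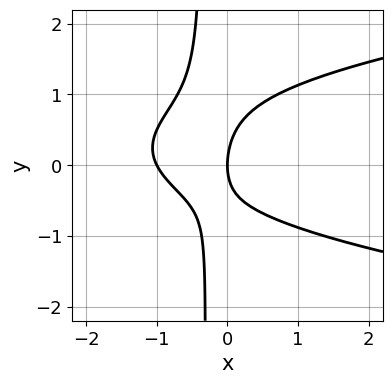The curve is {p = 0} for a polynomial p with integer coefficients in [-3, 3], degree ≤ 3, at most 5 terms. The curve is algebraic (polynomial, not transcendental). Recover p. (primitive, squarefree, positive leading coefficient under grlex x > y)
3*x*y^2 - 2*x^2 - x*y + y^2 - 2*x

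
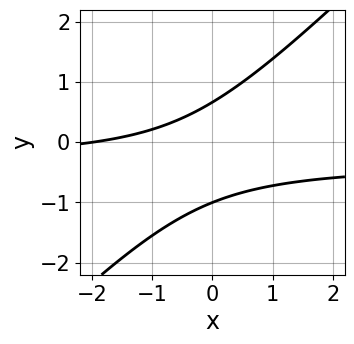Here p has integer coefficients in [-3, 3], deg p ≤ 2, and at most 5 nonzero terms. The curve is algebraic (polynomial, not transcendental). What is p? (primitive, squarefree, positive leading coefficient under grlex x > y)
3*x*y - 3*y^2 + x - y + 2

Degree: the shape is more complex than any degree-1 curve, so deg p = 2.
From the visible intercepts: it meets the x-axis at x = -2 (among the integer gridlines); it crosses the y-axis at the gridline y = -1.
The integer polynomial consistent with all of this is the stated p.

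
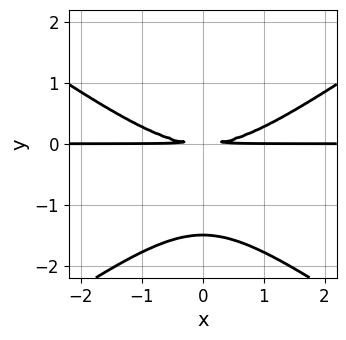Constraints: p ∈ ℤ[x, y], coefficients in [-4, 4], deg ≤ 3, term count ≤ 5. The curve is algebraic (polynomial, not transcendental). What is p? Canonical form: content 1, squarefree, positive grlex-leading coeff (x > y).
First, deg p = 3.
Next, symmetries: it's symmetric under x → −x, forcing even powers of x.
Next, reading off the gridlines: every point of the x-axis in the box is on the curve.
Finally, assembling these constraints gives the stated polynomial.

x^2*y - 2*y^3 - 3*y^2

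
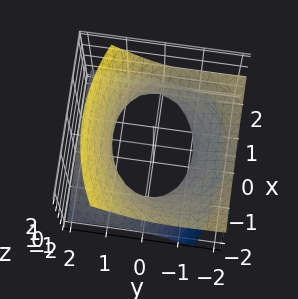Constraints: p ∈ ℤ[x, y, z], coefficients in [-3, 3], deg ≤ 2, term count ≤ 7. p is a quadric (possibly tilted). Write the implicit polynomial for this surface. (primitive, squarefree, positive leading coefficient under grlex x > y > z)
First, the degree is 2 — the shape is more complex than any degree-1 surface.
Next, observable constraints: the surface avoids every integer z-axis point in the box.
Finally, together with the visible shape, these determine p as stated.

x^2 + y^2 + 3*y*z - 3*z^2 - 2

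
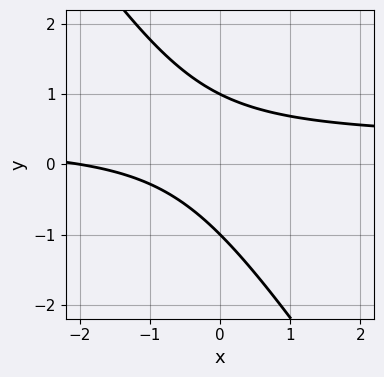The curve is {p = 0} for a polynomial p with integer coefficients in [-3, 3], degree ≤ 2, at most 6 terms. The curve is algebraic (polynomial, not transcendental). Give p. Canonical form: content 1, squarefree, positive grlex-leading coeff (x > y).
3*x*y + 2*y^2 - x - 2

First, the degree is 2 — the shape is more complex than any degree-1 curve.
Next, against the integer gridlines: the y-axis gridline crossings are at y ∈ {-1, 1}; one x-axis crossing is at x = -2.
Finally, fitting integer coefficients to these (and the overall shape) gives p.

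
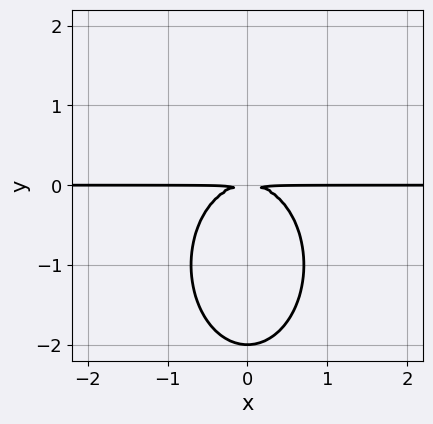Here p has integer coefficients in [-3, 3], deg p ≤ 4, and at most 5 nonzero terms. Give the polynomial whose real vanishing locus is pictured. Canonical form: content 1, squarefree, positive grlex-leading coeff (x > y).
deg p = 3. No degree-2 curve has this shape.
Symmetries: mirror symmetry x ↦ −x ⇒ only even powers of x.
Checking where it meets the axes: one y-axis crossing is at y = -2; every point of the x-axis in the box is on the curve.
These observations pin down the coefficients.

2*x^2*y + y^3 + 2*y^2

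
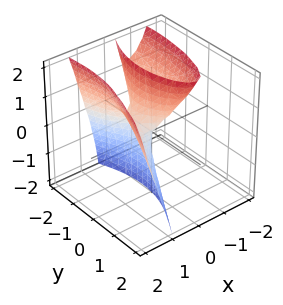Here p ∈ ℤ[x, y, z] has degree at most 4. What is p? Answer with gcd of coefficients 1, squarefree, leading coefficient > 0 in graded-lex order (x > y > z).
3*x^3 - x^2*y - 3*x*z - y^2 - y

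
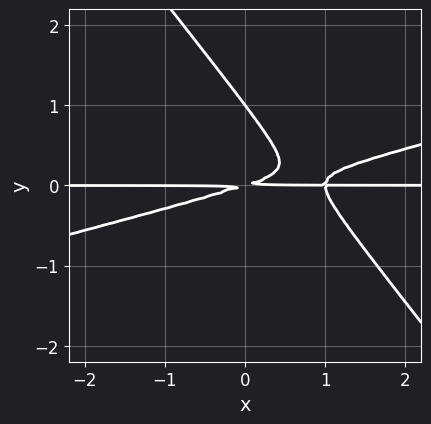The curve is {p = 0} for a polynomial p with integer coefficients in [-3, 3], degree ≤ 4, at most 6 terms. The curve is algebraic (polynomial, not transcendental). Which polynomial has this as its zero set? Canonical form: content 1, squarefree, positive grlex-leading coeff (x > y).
The degree is 3 — no degree-2 curve has this shape.
Reading off the gridlines: it crosses the y-axis at the gridline y = 1; the visible x-axis segment lies entirely on the curve.
Fitting integer coefficients to these (and the overall shape) gives p.

x^2*y - 3*x*y^2 - 3*y^3 - x*y + 3*y^2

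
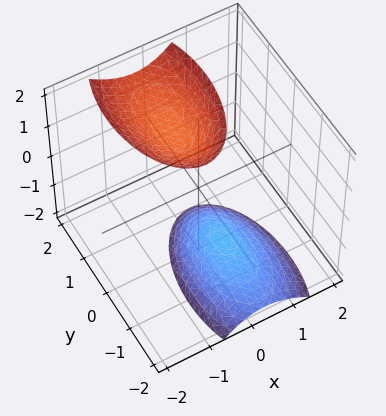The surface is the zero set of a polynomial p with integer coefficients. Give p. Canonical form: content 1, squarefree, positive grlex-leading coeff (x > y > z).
3*x^2 + x*z + y^2 - y*z - z^2 + 2

There are 2 components.
The degree is 2 — no degree-1 surface has this shape.
From the axis intercepts and sections: no x-intercept at any integer in the box; the surface avoids every integer y-axis point in the box.
Assembling these constraints gives the stated polynomial.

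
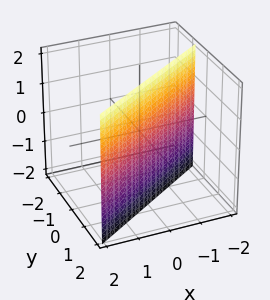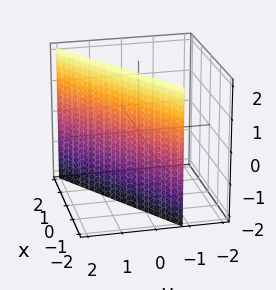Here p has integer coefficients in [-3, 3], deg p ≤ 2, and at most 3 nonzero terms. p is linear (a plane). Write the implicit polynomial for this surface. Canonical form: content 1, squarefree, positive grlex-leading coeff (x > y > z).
2*x - 3*y + 2

1. Degree: the surface is flat (a plane), so deg p = 1.
2. Against the integer gridlines: it crosses the x-axis at the gridline x = -1; it misses every integer gridline on the z-axis.
3. Matching integer coefficients to the picture gives p.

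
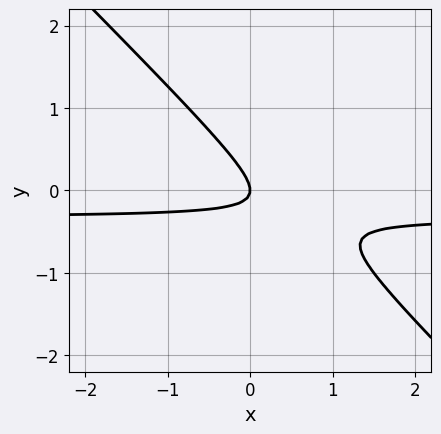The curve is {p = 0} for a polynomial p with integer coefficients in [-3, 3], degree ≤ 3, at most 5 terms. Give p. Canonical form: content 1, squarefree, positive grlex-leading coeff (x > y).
3*x*y + 3*y^2 + x

deg p = 2. No degree-1 curve has this shape.
Against the integer gridlines: one x-axis crossing is at x = 0; one y-axis crossing is at y = 0.
Together with the visible shape, these determine p as stated.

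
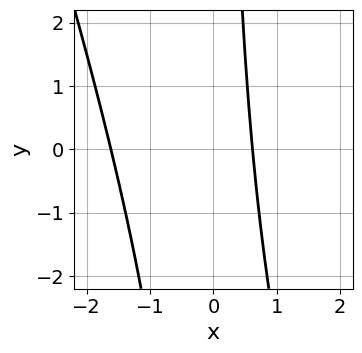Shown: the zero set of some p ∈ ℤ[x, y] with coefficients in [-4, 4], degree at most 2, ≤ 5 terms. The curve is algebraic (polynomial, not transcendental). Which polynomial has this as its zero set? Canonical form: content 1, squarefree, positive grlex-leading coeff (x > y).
First, the degree is 2 — a generic line meets the curve in up to 2 points.
Then, checking where it meets the axes: no y-intercept at any integer in the box.
Finally, solving for integer coefficients yields p as stated.

3*x^2 + x*y + 3*x - 3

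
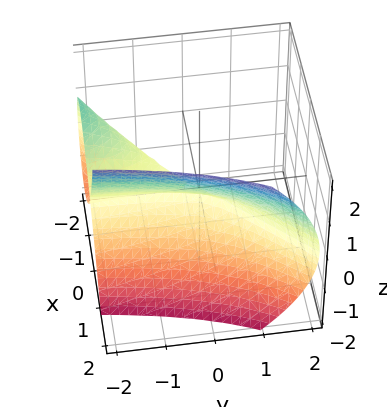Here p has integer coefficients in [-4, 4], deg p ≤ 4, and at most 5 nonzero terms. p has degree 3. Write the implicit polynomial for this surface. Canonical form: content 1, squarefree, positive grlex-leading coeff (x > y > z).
x^3 - x^2*y - z^2

1. The degree is 3 — the shape is more complex than any degree-2 surface.
2. Observable constraints: it crosses the z-axis at the gridline z = 0; one x-axis crossing is at x = 0.
3. Fitting integer coefficients to these (and the overall shape) gives p.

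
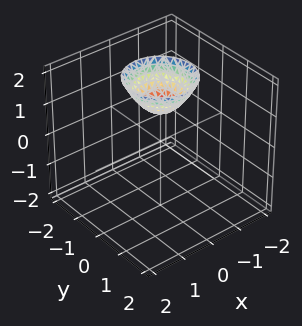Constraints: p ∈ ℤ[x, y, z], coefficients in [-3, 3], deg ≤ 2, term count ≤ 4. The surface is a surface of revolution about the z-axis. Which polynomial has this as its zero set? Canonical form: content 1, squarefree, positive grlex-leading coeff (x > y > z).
First, degree: no degree-1 surface has this shape, so deg p = 2.
Then, symmetry: the z-axis is an axis of rotation, so x and y enter only as x² + y².
Next, observable constraints: no y-intercept at any integer in the box; a circular section at z = 2 has radius exactly 1; no x-intercept at any integer in the box.
Finally, solving for integer coefficients yields p as stated. Check: (0, 0, 1) on the z-axis lies on the surface, and p(0, 0, 1) = 0. ✓

x^2 + y^2 - z + 1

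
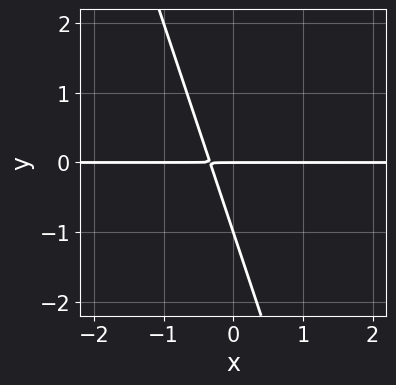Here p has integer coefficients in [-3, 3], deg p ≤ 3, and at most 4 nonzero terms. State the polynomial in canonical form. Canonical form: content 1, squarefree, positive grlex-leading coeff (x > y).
(a) The degree is 2 — no degree-1 curve has this shape.
(b) Checking where it meets the axes: the visible x-axis segment lies entirely on the curve; the y-axis gridline crossings are at y ∈ {-1, 0}.
(c) Fitting integer coefficients to these (and the overall shape) gives p.

3*x*y + y^2 + y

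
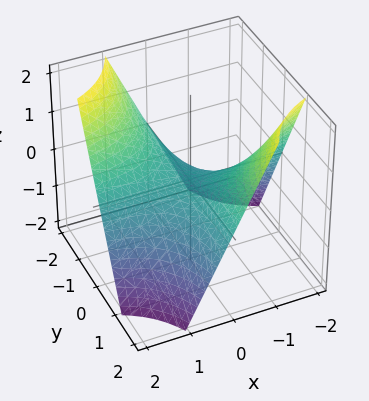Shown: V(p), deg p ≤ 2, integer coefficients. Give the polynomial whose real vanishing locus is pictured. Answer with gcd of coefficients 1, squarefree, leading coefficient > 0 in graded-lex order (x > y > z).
1. Degree: a hyperbolic paraboloid; a quadric, so deg p = 2.
2. Observable constraints: the visible y-axis segment lies entirely on the surface; the visible x-axis segment lies entirely on the surface; it crosses the z-axis at the gridline z = 0.
3. Matching integer coefficients to the picture gives p.

x*y + z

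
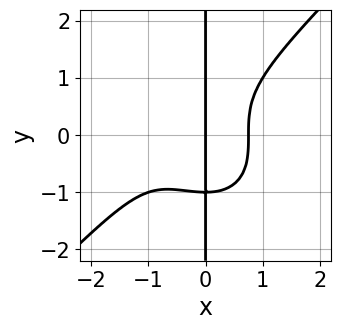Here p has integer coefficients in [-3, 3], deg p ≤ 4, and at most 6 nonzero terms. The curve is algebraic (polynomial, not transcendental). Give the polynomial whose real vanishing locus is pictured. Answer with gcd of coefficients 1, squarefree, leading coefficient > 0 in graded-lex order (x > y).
1. Degree: the shape is more complex than any degree-3 curve, so deg p = 4.
2. Reading off the gridlines: it meets the x-axis at x = 0 (among the integer gridlines); every point of the y-axis in the box is on the curve.
3. The integer polynomial consistent with all of this is the stated p.

x^4 - x*y^3 + x^3 - x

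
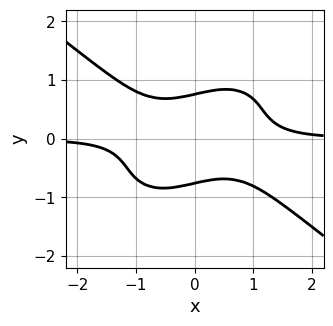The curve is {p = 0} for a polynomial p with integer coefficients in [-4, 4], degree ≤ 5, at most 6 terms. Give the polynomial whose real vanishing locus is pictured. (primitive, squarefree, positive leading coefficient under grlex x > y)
The degree is 4 — the shape is more complex than any degree-3 curve.
Reading off the gridlines: it misses every integer gridline on the x-axis.
Solving for integer coefficients yields p as stated.

2*x^3*y - x*y^3 + 3*y^4 - x*y - 1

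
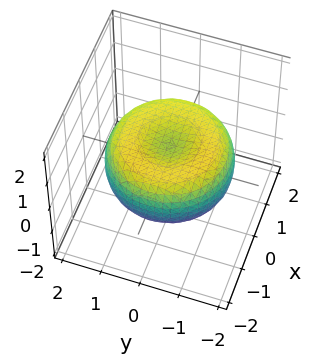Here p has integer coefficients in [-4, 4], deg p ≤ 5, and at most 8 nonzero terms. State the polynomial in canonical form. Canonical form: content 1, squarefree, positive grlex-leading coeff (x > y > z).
x^4 + 2*x^2*y^2 + y^4 - 2*x^2 - 2*y^2 + 3*z^2 - 1

The degree is 4 — no degree-3 surface has this shape.
Symmetries: rotational symmetry about the z-axis ⇒ p depends on x, y only through x² + y².
Reading off the gridlines: a circular section at z = 0 has radius between 1 and 2.
Assembling these constraints gives the stated polynomial.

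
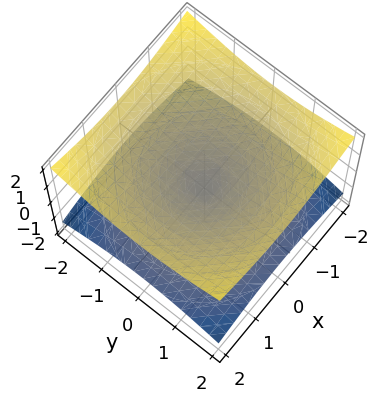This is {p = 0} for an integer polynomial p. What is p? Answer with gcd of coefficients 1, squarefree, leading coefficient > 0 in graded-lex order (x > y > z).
x^2 + y^2 - 3*z^2

1. deg p = 2. A double cone through the origin; a quadric.
2. Symmetries: it's symmetric under z → −z, forcing even powers of z; the surface is invariant under rotation about z: p = q(x² + y², z).
3. Against the integer gridlines: one x-axis crossing is at x = 0; a circular section at z = -1 has radius between 1 and 2.
4. Solving for integer coefficients yields p as stated.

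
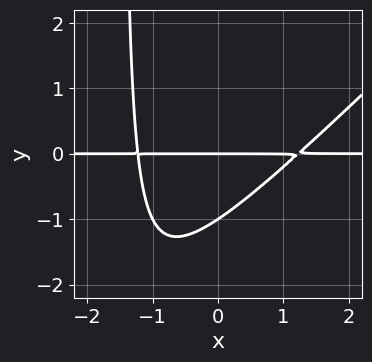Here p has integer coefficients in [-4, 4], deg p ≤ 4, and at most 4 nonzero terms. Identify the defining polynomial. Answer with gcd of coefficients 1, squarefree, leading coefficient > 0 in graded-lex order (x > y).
2*x^2*y - 2*x*y^2 - 3*y^2 - 3*y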